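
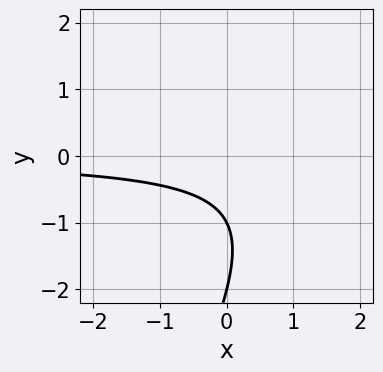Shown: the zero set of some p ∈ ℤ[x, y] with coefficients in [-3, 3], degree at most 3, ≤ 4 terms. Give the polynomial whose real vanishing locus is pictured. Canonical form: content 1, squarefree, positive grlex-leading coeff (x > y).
1. The degree is 2 — a generic line meets the curve in up to 2 points.
2. From the visible intercepts: no x-intercept at any integer in the box; among the integer gridlines, it crosses the y-axis at y ∈ {-2, -1}.
3. Assembling these constraints gives the stated polynomial.

2*x*y - y^2 - 3*y - 2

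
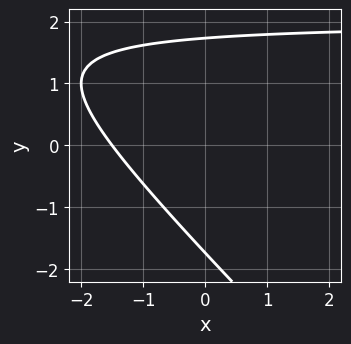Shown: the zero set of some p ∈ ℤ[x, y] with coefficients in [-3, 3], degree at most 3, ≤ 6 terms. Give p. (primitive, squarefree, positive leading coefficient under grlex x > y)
x*y + y^2 - 2*x - 3

First, degree: the shape is more complex than any degree-1 curve, so deg p = 2.
Finally, solving for integer coefficients yields p as stated.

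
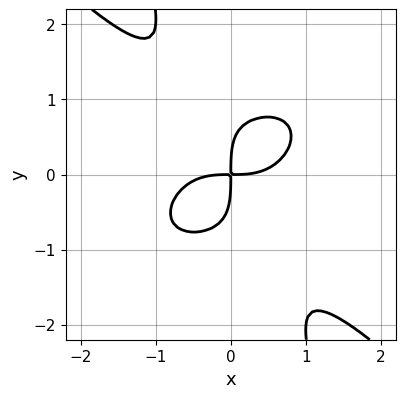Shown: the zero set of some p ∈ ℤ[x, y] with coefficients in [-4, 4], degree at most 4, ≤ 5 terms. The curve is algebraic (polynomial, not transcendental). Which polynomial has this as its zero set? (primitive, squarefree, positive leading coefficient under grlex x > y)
First, the degree is 4 — no degree-3 curve has this shape.
Finally, solving for integer coefficients yields p as stated.

2*x^4 + 3*x*y^3 + y^4 - 3*x*y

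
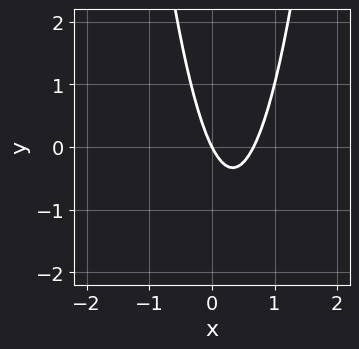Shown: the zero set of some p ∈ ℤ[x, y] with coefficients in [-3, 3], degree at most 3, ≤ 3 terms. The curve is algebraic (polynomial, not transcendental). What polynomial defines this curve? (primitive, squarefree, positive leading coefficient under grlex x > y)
3*x^2 - 2*x - y

1. deg p = 2. No degree-1 curve has this shape.
2. Reading off the gridlines: it crosses the x-axis at the gridline x = 0; it crosses the y-axis at the gridline y = 0.
3. Together with the visible shape, these determine p as stated.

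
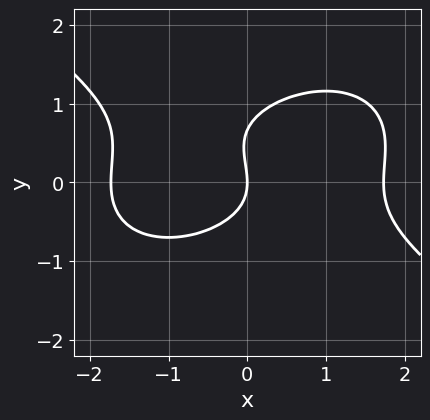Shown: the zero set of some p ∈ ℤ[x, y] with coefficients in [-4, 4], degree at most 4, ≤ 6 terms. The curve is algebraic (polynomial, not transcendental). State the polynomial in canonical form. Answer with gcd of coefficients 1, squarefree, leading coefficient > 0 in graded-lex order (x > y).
1. The degree is 3 — no degree-2 curve has this shape.
2. Reading off the gridlines: it meets the x-axis at x = 0 (among the integer gridlines); it crosses the y-axis at the gridline y = 0.
3. Together with the visible shape, these determine p as stated.

x^3 + 3*y^3 - 2*y^2 - 3*x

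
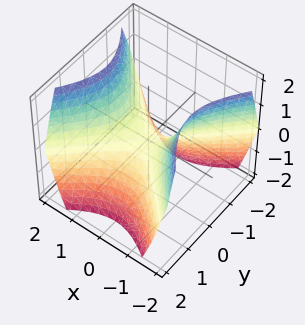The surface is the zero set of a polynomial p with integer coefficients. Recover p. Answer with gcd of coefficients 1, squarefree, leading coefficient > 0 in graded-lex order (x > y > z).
x^2 - y^2 - z

(a) The degree is 2 — a saddle surface; a quadric.
(b) Symmetries: mirror symmetry y ↦ −y ⇒ only even powers of y; the x ↦ −x reflection is a symmetry, so x appears only in even powers.
(c) Observable constraints: one x-axis crossing is at x = 0; it crosses the y-axis at the gridline y = 0.
(d) The integer polynomial consistent with all of this is the stated p.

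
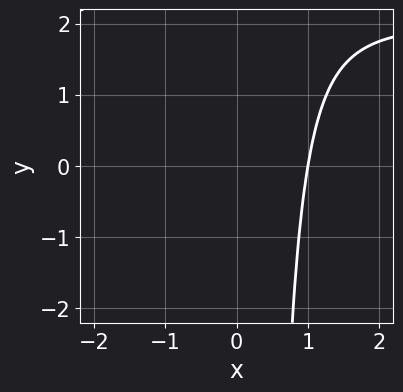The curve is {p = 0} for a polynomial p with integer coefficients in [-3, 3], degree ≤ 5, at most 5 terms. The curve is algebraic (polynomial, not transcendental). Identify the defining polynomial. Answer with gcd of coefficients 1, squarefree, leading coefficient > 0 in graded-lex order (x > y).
x^3*y - 2*x^3 + 2

(a) deg p = 4.
(b) Observable constraints: the curve avoids every integer y-axis point in the box; it meets the x-axis at x = 1 (among the integer gridlines).
(c) Matching integer coefficients to the picture gives p.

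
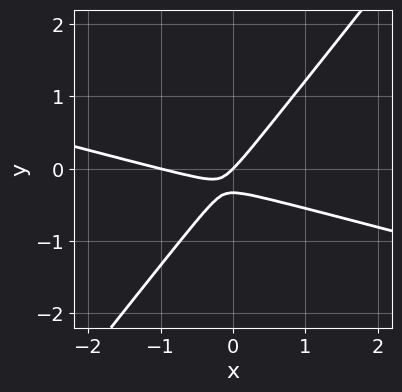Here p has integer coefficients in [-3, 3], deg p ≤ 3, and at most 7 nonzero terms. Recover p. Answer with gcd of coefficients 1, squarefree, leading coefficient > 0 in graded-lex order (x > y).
1. deg p = 2. A generic line meets the curve in up to 2 points.
2. Checking where it meets the axes: among the integer gridlines, it crosses the x-axis at x ∈ {-1, 0}; one y-axis crossing is at y = 0.
3. Matching integer coefficients to the picture gives p.

x^2 + 3*x*y - 3*y^2 + x - y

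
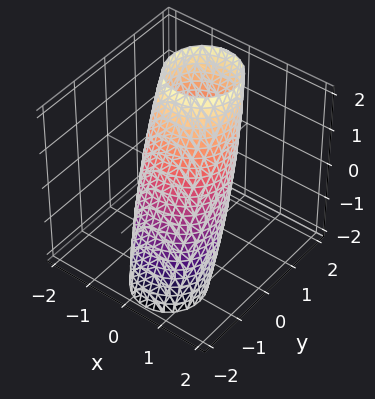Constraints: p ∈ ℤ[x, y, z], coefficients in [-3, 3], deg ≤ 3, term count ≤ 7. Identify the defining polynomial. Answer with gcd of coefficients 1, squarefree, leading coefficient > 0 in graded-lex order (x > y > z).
3*x^2 + x*z + 3*y^2 - 3*y*z + z^2 - 3

1. Degree: a generic line meets the surface in up to 2 points, so deg p = 2.
2. Checking where it meets the axes: the y-axis gridline crossings are at y ∈ {-1, 1}; among the integer gridlines, it crosses the x-axis at x ∈ {-1, 1}.
3. These observations pin down the coefficients.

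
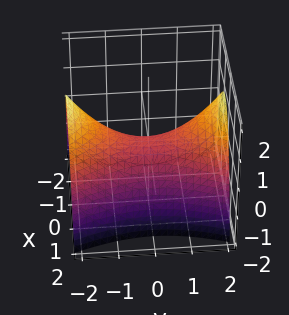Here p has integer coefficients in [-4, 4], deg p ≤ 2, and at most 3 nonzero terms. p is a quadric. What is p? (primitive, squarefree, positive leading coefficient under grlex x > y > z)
3*x^2 - y^2 + 3*z

deg p = 2. A saddle surface; a quadric.
Symmetries: the x ↦ −x reflection is a symmetry, so x appears only in even powers; it's symmetric under y → −y, forcing even powers of y.
Observable constraints: it crosses the z-axis at the gridline z = 0; one y-axis crossing is at y = 0; it crosses the x-axis at the gridline x = 0.
Fitting integer coefficients to these (and the overall shape) gives p.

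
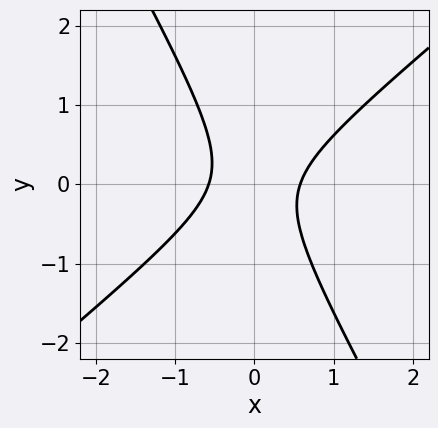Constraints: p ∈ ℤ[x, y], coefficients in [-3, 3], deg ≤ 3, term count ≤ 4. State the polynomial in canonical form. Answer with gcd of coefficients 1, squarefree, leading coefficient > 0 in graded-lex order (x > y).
3*x^2 - 2*x*y - 2*y^2 - 1

(a) deg p = 2. A generic line meets the curve in up to 2 points.
(b) From the axis intercepts and sections: the curve avoids every integer y-axis point in the box.
(c) Fitting integer coefficients to these (and the overall shape) gives p.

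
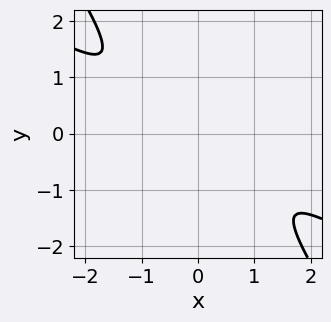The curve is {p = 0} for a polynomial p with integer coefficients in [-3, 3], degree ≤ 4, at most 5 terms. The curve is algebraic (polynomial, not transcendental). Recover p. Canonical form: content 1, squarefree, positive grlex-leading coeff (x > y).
1. Degree: the shape is more complex than any degree-3 curve, so deg p = 4.
2. Solving for integer coefficients yields p as stated.

x^4 - 3*x^2*y^2 + x*y^3 + 2*y^4 + 3*y^2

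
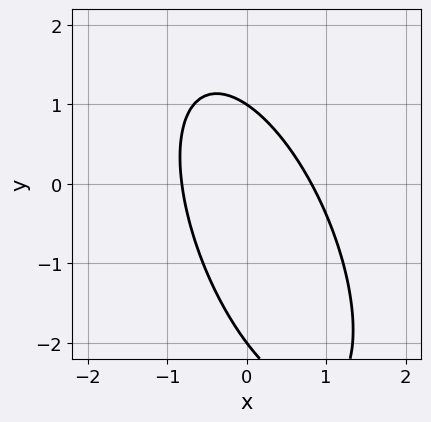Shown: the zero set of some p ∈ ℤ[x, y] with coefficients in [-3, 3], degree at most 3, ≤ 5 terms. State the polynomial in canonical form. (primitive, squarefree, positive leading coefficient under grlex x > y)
deg p = 2. The shape is more complex than any degree-1 curve.
Checking where it meets the axes: the y-axis gridline crossings are at y ∈ {-2, 1}.
These observations pin down the coefficients.

3*x^2 + 2*x*y + y^2 + y - 2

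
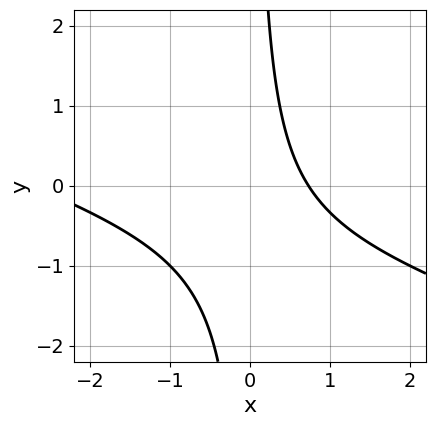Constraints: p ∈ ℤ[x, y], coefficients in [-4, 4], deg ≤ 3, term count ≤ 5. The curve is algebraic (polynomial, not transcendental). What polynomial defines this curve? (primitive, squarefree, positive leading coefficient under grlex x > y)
x^2 + 3*x*y + 2*x - 2

First, deg p = 2.
Then, checking where it meets the axes: the curve avoids every integer y-axis point in the box.
Finally, fitting integer coefficients to these (and the overall shape) gives p.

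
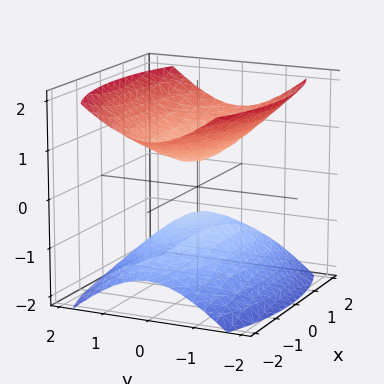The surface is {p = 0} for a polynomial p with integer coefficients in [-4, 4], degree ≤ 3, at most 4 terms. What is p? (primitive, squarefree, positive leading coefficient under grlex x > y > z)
1. I count 2 distinct pieces. Treating them together as one polynomial.
2. The degree is 2 — two separate bowl-shaped sheets opening away from each other; a quadric.
3. Symmetries: it's symmetric under y → −y, forcing even powers of y; mirror symmetry z ↦ −z ⇒ only even powers of z; the x ↦ −x reflection is a symmetry, so x appears only in even powers.
4. From the axis intercepts and sections: the surface avoids every integer y-axis point in the box; the surface avoids every integer x-axis point in the box.
5. Together with the visible shape, these determine p as stated.

x^2 + 3*y^2 - 3*z^2 + 1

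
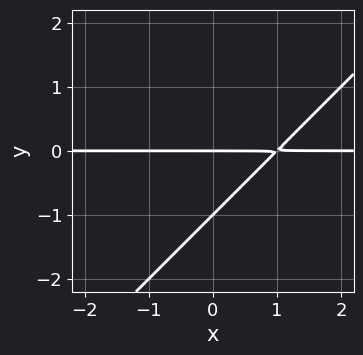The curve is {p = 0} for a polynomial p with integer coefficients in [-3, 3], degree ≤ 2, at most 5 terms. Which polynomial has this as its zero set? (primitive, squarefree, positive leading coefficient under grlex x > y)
x*y - y^2 - y

First, the degree is 2 — a generic line meets the curve in up to 2 points.
Next, against the integer gridlines: the visible x-axis segment lies entirely on the curve; the y-axis gridline crossings are at y ∈ {-1, 0}.
Finally, the integer polynomial consistent with all of this is the stated p.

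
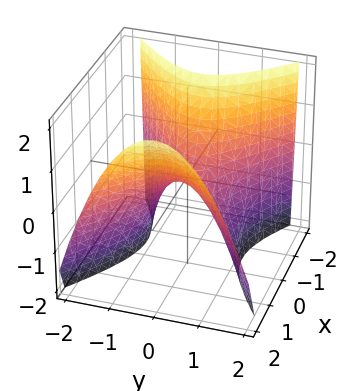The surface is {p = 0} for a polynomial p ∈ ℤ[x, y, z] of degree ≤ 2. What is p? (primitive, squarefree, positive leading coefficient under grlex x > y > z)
2*x^2 - x*z - 3*y^2 - 2*z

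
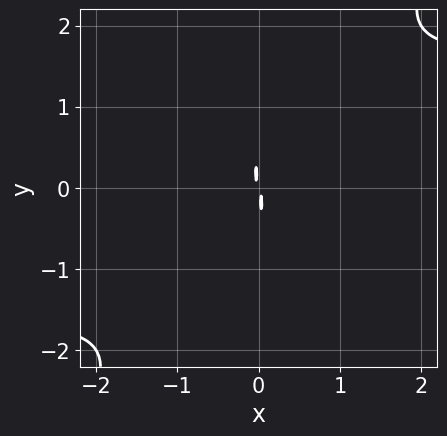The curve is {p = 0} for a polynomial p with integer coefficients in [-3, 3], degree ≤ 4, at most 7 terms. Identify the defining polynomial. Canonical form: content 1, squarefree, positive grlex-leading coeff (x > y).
x^2*y^2 + x*y^3 - y^4 - 3*x^2 - x*y

(a) deg p = 4.
(b) Solving for integer coefficients yields p as stated.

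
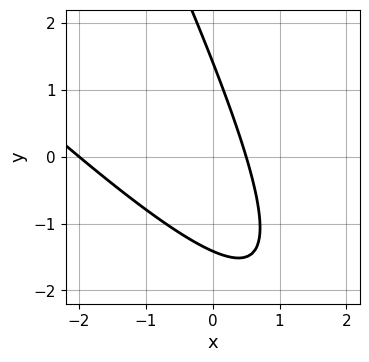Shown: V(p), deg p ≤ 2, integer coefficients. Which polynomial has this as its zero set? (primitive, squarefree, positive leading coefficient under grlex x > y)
(a) deg p = 2. A generic line meets the curve in up to 2 points.
(b) From the axis intercepts and sections: it meets the x-axis at x = -2 (among the integer gridlines).
(c) Together with the visible shape, these determine p as stated.

2*x^2 + 3*x*y + y^2 + 3*x - 2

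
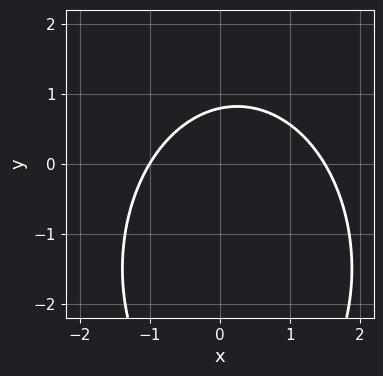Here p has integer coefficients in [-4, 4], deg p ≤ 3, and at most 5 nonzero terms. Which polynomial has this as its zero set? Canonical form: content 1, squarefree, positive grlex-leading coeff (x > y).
2*x^2 + y^2 - x + 3*y - 3

The degree is 2 — no degree-1 curve has this shape.
Observable constraints: it crosses the x-axis at the gridline x = -1.
Matching integer coefficients to the picture gives p.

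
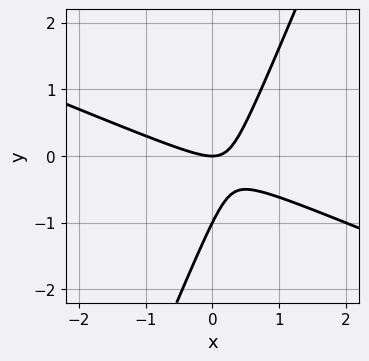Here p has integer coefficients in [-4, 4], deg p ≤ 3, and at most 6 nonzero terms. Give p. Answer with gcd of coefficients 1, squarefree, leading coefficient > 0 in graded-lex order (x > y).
x^2 + 2*x*y - y^2 - y

Degree: a generic line meets the curve in up to 2 points, so deg p = 2.
Checking where it meets the axes: among the integer gridlines, it crosses the y-axis at y ∈ {-1, 0}; it meets the x-axis at x = 0 (among the integer gridlines).
The integer polynomial consistent with all of this is the stated p.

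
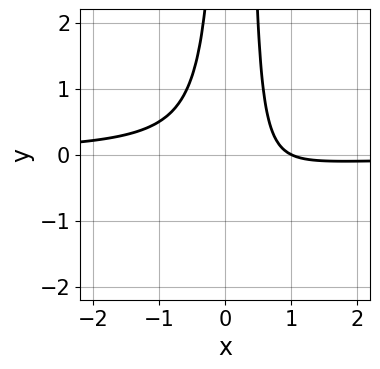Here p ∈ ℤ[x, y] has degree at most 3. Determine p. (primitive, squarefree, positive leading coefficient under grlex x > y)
(a) Degree: no degree-2 curve has this shape, so deg p = 3.
(b) Against the integer gridlines: it crosses the x-axis at the gridline x = 1; the curve avoids every integer y-axis point in the box.
(c) Putting this together gives p.

3*x^2*y - x*y + x - 1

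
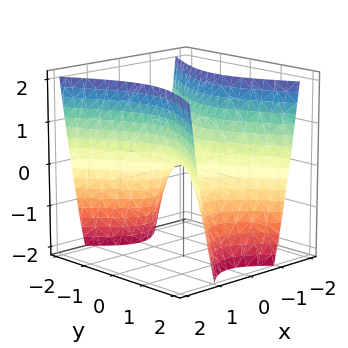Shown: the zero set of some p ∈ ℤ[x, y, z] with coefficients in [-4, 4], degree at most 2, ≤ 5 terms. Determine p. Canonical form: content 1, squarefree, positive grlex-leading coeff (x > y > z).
2*x^2 - y^2 - z

1. deg p = 2.
2. Symmetries: the y ↦ −y reflection is a symmetry, so y appears only in even powers; mirror symmetry x ↦ −x ⇒ only even powers of x.
3. From the axis intercepts and sections: it crosses the y-axis at the gridline y = 0; it crosses the z-axis at the gridline z = 0.
4. The integer polynomial consistent with all of this is the stated p.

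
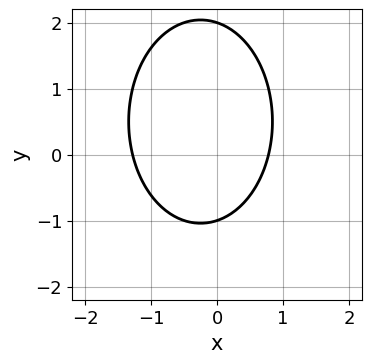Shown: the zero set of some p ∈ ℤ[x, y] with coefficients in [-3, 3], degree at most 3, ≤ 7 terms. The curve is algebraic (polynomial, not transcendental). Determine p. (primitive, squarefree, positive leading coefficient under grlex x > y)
2*x^2 + y^2 + x - y - 2

First, deg p = 2. No degree-1 curve has this shape.
Then, checking where it meets the axes: the y-axis gridline crossings are at y ∈ {-1, 2}.
Finally, assembling these constraints gives the stated polynomial.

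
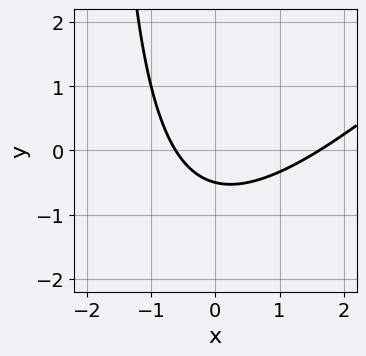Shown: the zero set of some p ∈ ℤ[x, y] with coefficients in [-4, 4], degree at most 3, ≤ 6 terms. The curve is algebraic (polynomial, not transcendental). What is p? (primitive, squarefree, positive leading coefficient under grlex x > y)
x^2 - x*y - x - 2*y - 1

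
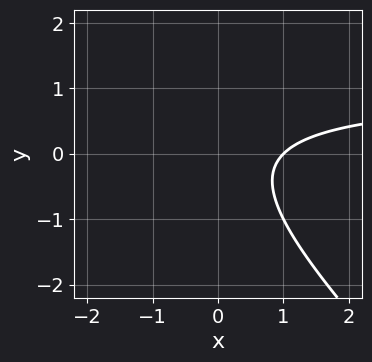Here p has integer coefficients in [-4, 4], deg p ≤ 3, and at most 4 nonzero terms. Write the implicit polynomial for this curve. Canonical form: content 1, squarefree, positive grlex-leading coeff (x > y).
The degree is 2 — a generic line meets the curve in up to 2 points.
Observable constraints: it meets the x-axis at x = 1 (among the integer gridlines); no y-intercept at any integer in the box.
Putting this together gives p.

x*y + y^2 - x + 1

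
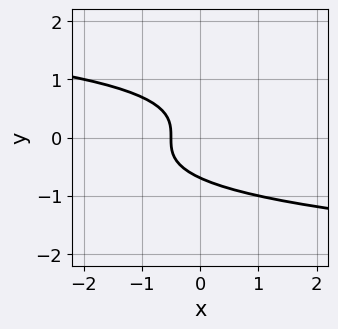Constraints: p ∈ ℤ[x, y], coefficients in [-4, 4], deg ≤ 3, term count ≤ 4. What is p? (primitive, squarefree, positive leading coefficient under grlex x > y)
1. deg p = 3. No degree-2 curve has this shape.
2. Matching integer coefficients to the picture gives p.

3*y^3 + 2*x + 1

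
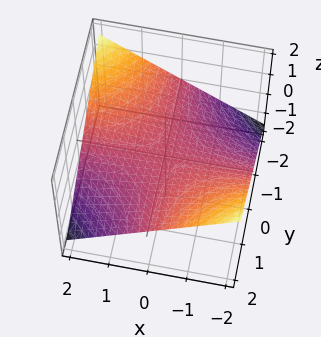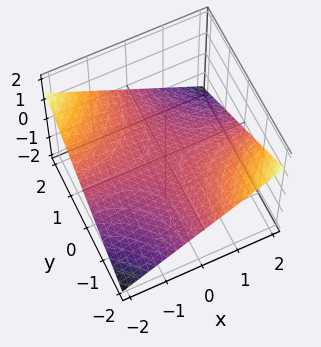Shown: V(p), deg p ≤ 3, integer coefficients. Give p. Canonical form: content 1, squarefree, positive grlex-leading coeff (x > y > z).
Degree: a hyperbolic paraboloid; a quadric, so deg p = 2.
Reading off the gridlines: the visible x-axis segment lies entirely on the surface; it crosses the z-axis at the gridline z = 0; every point of the y-axis in the box is on the surface.
These observations pin down the coefficients.

x*y + 3*z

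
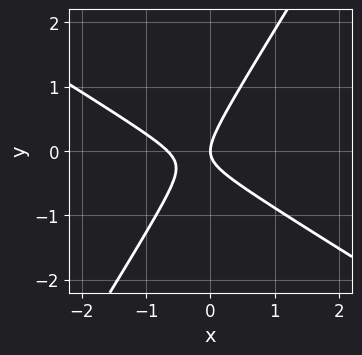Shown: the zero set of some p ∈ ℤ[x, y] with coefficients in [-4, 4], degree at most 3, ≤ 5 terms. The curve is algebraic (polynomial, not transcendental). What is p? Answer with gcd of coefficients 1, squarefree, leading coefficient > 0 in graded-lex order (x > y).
3*x^2 + 3*x*y - 3*y^2 + 2*x

(a) The degree is 2 — the shape is more complex than any degree-1 curve.
(b) Against the integer gridlines: one x-axis crossing is at x = 0; one y-axis crossing is at y = 0.
(c) Solving for integer coefficients yields p as stated.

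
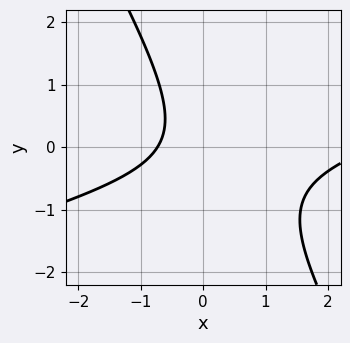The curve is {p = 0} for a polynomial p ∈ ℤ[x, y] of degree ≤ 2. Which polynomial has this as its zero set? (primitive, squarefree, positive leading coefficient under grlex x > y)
x^2 - 3*x*y - 2*y^2 - 2*x - 2

The degree is 2 — the shape is more complex than any degree-1 curve.
From the visible intercepts: it misses every integer gridline on the y-axis.
Solving for integer coefficients yields p as stated.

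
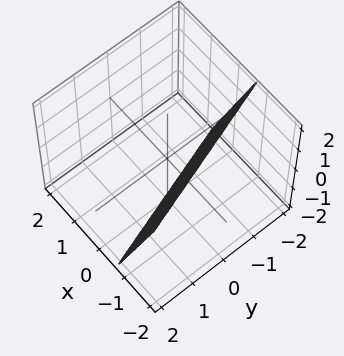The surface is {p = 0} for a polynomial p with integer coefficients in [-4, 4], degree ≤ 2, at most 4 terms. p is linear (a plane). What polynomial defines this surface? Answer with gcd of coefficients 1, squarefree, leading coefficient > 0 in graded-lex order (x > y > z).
3*x + y + z + 2

1. The degree is 1 — the surface is flat (a plane).
2. Observable constraints: it meets the y-axis at y = -2 (among the integer gridlines); it crosses the z-axis at the gridline z = -2.
3. Putting this together gives p.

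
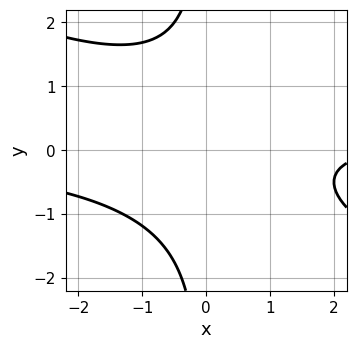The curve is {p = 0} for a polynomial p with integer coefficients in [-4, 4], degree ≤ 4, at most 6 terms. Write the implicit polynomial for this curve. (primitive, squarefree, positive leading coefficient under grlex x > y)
x^2*y + 2*x*y^2 - x + 3

(a) deg p = 3.
(b) Observable constraints: no y-intercept at any integer in the box; it misses every integer gridline on the x-axis.
(c) Together with the visible shape, these determine p as stated.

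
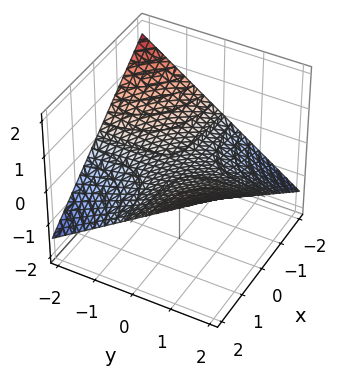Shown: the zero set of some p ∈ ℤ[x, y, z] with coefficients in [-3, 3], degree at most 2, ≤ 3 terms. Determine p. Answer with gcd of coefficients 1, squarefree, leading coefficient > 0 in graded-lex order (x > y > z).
x*y - 3*z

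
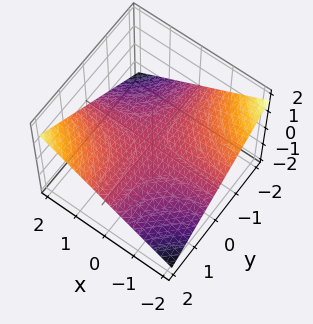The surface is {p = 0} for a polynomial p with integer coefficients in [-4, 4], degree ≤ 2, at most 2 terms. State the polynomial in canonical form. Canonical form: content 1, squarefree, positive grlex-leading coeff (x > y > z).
The degree is 2 — a saddle surface; a quadric.
From the axis intercepts and sections: the visible y-axis segment lies entirely on the surface; the visible x-axis segment lies entirely on the surface; it meets the z-axis at z = 0 (among the integer gridlines).
Assembling these constraints gives the stated polynomial.

x*y - 3*z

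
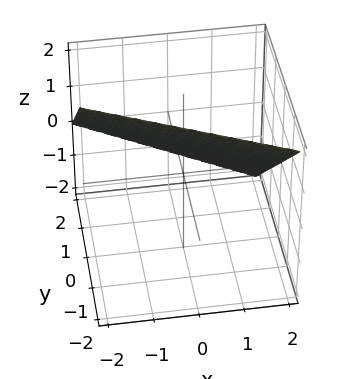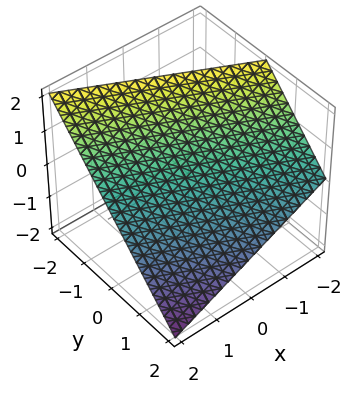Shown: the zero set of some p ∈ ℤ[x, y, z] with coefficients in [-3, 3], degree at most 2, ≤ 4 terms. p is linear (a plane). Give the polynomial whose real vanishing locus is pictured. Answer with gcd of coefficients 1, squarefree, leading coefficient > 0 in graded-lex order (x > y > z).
Degree: every cross-section is a straight line — this is a plane, so deg p = 1.
Observable constraints: one y-axis crossing is at y = 1; it crosses the x-axis at the gridline x = 2.
Together with the visible shape, these determine p as stated. Check: (0, 0, 1) on the z-axis lies on the surface, and p(0, 0, 1) = 0. ✓

x + 2*y + 2*z - 2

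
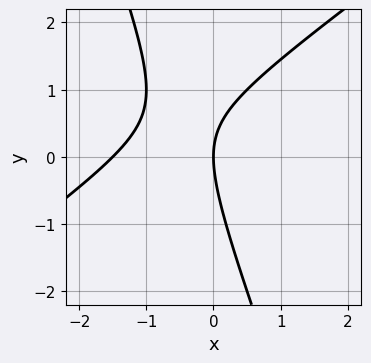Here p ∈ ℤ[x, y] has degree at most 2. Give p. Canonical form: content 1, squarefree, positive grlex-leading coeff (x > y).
1. Degree: a generic line meets the curve in up to 2 points, so deg p = 2.
2. Reading off the gridlines: one y-axis crossing is at y = 0; it crosses the x-axis at the gridline x = 0.
3. Fitting integer coefficients to these (and the overall shape) gives p.

2*x^2 - 2*x*y - y^2 + 3*x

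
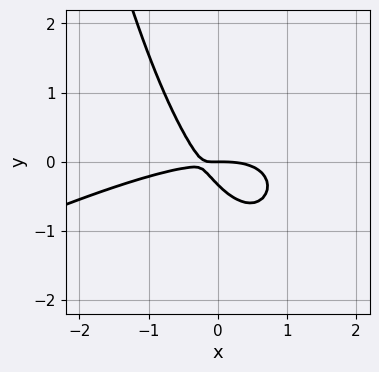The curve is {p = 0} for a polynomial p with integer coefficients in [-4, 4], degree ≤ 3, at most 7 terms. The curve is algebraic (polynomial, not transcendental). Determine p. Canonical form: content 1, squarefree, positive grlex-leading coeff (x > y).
x^3 - 2*x^2*y + 3*x*y + 3*y^2 + y

deg p = 3.
Against the integer gridlines: it meets the x-axis at x = 0 (among the integer gridlines); one y-axis crossing is at y = 0.
These observations pin down the coefficients.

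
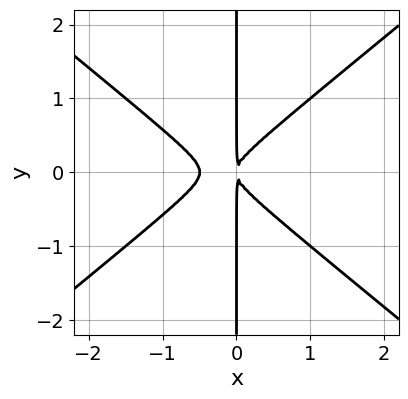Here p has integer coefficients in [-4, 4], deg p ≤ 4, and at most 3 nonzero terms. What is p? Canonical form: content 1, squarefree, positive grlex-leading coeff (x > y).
2*x^3 - 3*x*y^2 + x^2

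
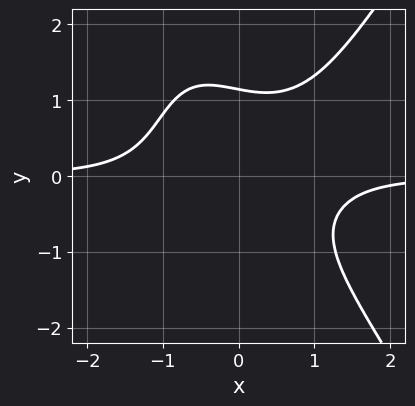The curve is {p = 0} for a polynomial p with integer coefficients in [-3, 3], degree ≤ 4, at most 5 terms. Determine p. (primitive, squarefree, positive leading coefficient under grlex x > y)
3*x^3*y - x*y^3 - 2*y^3 + 3

(a) deg p = 4. The shape is more complex than any degree-3 curve.
(b) Reading off the gridlines: it misses every integer gridline on the x-axis.
(c) The integer polynomial consistent with all of this is the stated p.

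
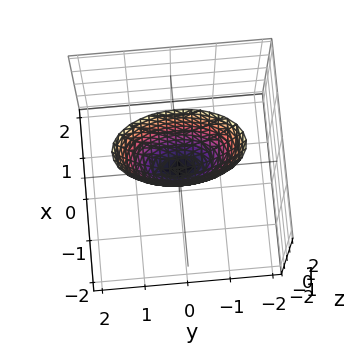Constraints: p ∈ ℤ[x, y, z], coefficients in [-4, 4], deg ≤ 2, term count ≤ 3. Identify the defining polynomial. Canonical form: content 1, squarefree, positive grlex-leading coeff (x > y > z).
3*x^2 + y^2 - z

First, the degree is 2 — a paraboloid; a quadric.
Next, symmetries: the y ↦ −y reflection is a symmetry, so y appears only in even powers; mirror symmetry x ↦ −x ⇒ only even powers of x.
Then, against the integer gridlines: it crosses the z-axis at the gridline z = 0; it crosses the y-axis at the gridline y = 0; one x-axis crossing is at x = 0.
Finally, solving for integer coefficients yields p as stated.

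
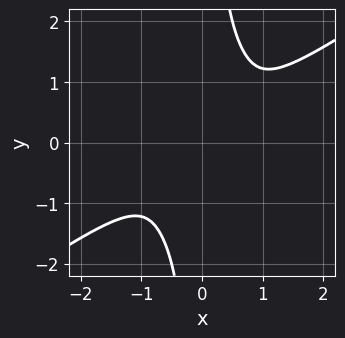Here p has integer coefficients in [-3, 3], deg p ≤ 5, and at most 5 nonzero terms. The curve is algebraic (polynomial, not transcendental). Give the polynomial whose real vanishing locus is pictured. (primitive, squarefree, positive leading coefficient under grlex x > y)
x^4 - 3*x*y^3 + 3*y^2

The degree is 4 — a generic line meets the curve in up to 4 points.
The integer polynomial consistent with all of this is the stated p.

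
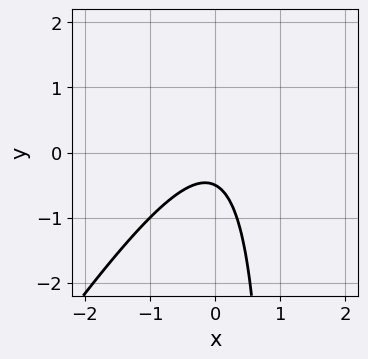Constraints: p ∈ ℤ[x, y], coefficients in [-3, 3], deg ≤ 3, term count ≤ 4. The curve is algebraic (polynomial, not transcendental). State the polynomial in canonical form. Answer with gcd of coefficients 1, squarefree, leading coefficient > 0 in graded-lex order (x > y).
(a) The degree is 2 — no degree-1 curve has this shape.
(b) Reading off the gridlines: it misses every integer gridline on the x-axis.
(c) The integer polynomial consistent with all of this is the stated p.

3*x^2 - 2*x*y + 2*y + 1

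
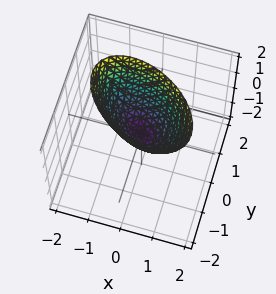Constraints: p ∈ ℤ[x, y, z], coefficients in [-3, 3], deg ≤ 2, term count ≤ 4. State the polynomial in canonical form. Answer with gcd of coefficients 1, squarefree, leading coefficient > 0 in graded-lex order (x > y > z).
First, the degree is 2 — no degree-1 surface has this shape.
Next, observable constraints: one z-axis crossing is at z = 0; it crosses the y-axis at the gridline y = 0; it crosses the x-axis at the gridline x = 0.
Finally, matching integer coefficients to the picture gives p.

2*x^2 + 2*x*y + 3*y^2 - 2*z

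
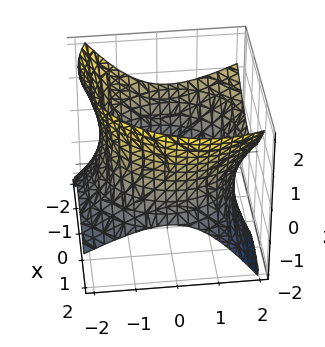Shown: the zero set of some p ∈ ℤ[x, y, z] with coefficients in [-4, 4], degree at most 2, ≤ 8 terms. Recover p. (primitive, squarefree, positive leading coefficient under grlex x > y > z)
x^2 + x*z + y^2 - y*z - z^2 - 3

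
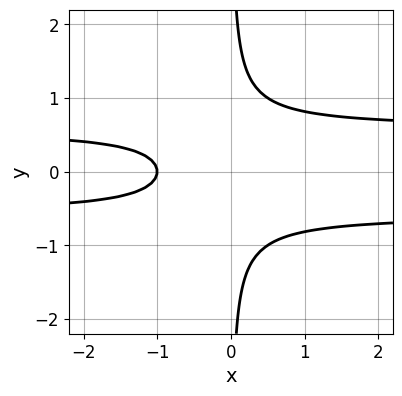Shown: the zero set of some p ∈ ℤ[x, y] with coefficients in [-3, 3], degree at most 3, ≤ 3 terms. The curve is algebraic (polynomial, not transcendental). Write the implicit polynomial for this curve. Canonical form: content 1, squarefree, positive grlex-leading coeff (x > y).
1. The degree is 3 — no degree-2 curve has this shape.
2. Symmetries: mirror symmetry y ↦ −y ⇒ only even powers of y.
3. Against the integer gridlines: the curve avoids every integer y-axis point in the box; it crosses the x-axis at the gridline x = -1.
4. Putting this together gives p.

3*x*y^2 - x - 1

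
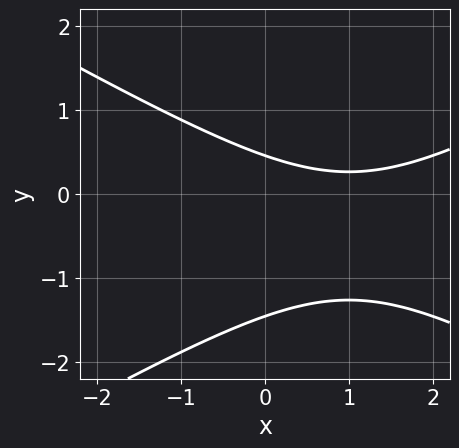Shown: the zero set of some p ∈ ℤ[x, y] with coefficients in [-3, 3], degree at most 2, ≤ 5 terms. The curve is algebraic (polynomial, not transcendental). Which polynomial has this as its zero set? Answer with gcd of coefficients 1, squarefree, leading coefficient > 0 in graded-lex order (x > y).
x^2 - 3*y^2 - 2*x - 3*y + 2

deg p = 2. A generic line meets the curve in up to 2 points.
Observable constraints: the curve avoids every integer x-axis point in the box.
Matching integer coefficients to the picture gives p.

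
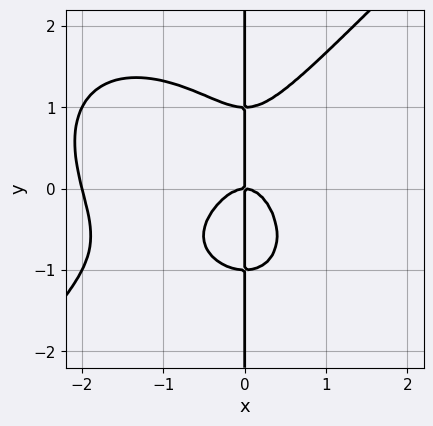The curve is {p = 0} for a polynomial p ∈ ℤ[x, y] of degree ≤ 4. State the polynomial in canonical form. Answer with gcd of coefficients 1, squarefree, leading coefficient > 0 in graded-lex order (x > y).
First, deg p = 4. The shape is more complex than any degree-3 curve.
Then, reading off the gridlines: every point of the y-axis in the box is on the curve; among the integer gridlines, it crosses the x-axis at x ∈ {-2, 0}.
Finally, the integer polynomial consistent with all of this is the stated p.

x^4 - x*y^3 + 2*x^3 + x*y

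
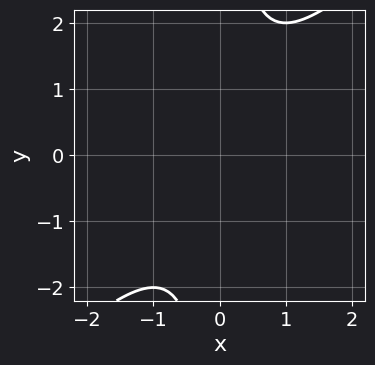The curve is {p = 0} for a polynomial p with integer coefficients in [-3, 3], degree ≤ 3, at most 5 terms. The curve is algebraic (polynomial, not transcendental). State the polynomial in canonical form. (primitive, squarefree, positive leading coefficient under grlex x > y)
x^2 - x*y + 1

deg p = 2. A generic line meets the curve in up to 2 points.
Against the integer gridlines: no y-intercept at any integer in the box; no x-intercept at any integer in the box.
Together with the visible shape, these determine p as stated.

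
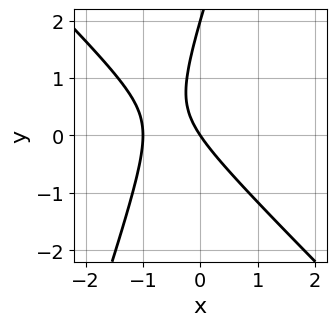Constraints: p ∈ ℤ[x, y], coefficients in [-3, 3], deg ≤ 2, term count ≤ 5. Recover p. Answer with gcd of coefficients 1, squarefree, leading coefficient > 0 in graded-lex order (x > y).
The degree is 2 — no degree-1 curve has this shape.
From the visible intercepts: the x-axis gridline crossings are at x ∈ {-1, 0}; the y-axis gridline crossings are at y ∈ {0, 2}.
Assembling these constraints gives the stated polynomial.

3*x^2 + 2*x*y - y^2 + 3*x + 2*y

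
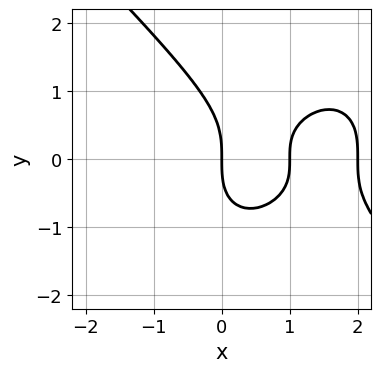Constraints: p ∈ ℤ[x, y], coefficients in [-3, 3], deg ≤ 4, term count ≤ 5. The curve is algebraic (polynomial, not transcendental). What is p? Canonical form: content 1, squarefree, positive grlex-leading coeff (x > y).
First, the degree is 3 — a generic line meets the curve in up to 3 points.
Next, from the visible intercepts: among the integer gridlines, it crosses the x-axis at x ∈ {0, 1, 2}; it crosses the y-axis at the gridline y = 0.
Finally, matching integer coefficients to the picture gives p.

x^3 + y^3 - 3*x^2 + 2*x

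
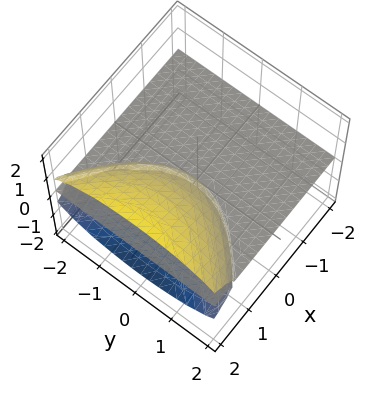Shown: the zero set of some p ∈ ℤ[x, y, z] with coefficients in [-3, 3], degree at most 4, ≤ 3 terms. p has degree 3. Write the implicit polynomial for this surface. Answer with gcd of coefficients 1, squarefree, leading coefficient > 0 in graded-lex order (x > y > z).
y^2*z + 3*z^3 - 3*x*z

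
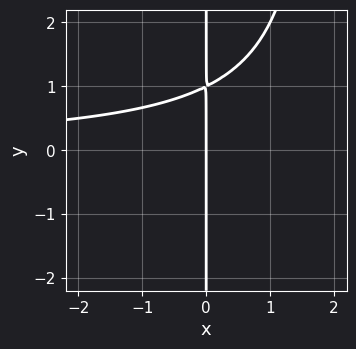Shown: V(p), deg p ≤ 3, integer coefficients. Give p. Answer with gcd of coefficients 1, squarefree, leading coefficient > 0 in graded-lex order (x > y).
x^2*y - 2*x*y + 2*x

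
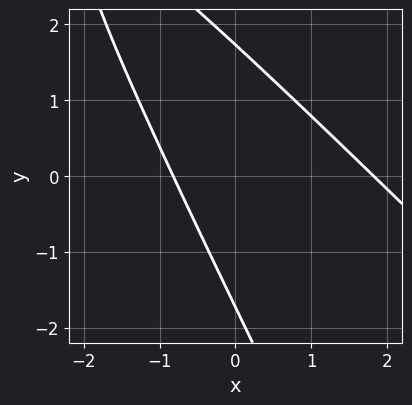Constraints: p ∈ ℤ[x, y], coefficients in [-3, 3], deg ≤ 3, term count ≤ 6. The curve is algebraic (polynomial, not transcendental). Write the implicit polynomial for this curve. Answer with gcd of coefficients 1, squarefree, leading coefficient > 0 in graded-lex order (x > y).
2*x^2 + 3*x*y + y^2 - 2*x - 3

(a) The degree is 2 — a generic line meets the curve in up to 2 points.
(b) Solving for integer coefficients yields p as stated.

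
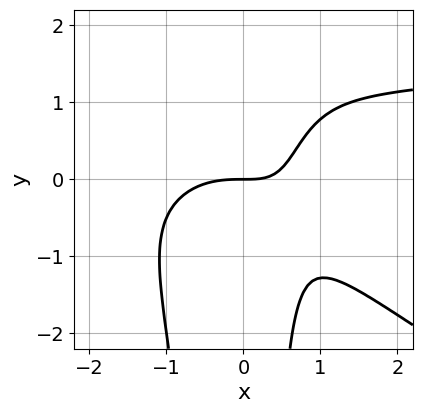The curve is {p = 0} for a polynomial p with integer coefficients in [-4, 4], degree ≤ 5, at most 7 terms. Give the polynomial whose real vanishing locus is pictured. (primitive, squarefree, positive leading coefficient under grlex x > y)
1. Degree: a generic line meets the curve in up to 4 points, so deg p = 4.
2. Checking where it meets the axes: it crosses the x-axis at the gridline x = 0; it meets the y-axis at y = 0 (among the integer gridlines).
3. Putting this together gives p.

x^3*y + 2*x^2*y^2 - 2*x^3 - 3*x*y + 3*y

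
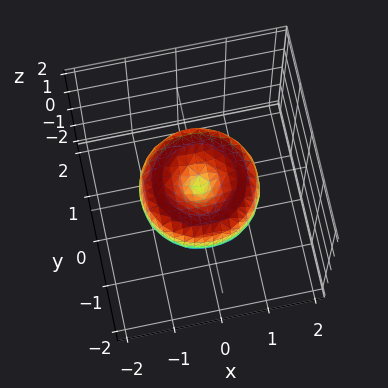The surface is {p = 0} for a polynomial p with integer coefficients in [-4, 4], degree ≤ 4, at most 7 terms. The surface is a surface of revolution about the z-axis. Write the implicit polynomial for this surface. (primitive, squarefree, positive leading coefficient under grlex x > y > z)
2*x^4 + 4*x^2*y^2 + 2*y^4 - 3*x^2 - 3*y^2 + 3*z^2

The degree is 4 — a generic line meets the surface in up to 4 points.
Symmetries: the z-axis is an axis of rotation, so x and y enter only as x² + y².
Checking where it meets the axes: one z-axis crossing is at z = 0; it meets the y-axis at y = 0 (among the integer gridlines); a circular section at z = 0 has radius between 1 and 2.
Together with the visible shape, these determine p as stated.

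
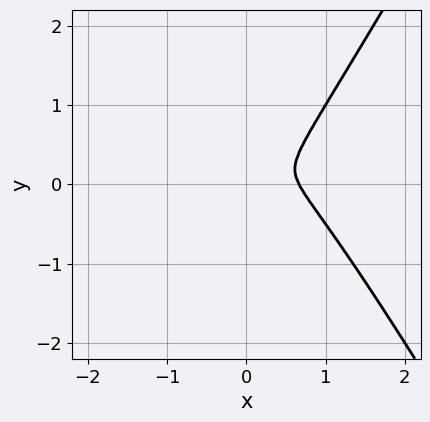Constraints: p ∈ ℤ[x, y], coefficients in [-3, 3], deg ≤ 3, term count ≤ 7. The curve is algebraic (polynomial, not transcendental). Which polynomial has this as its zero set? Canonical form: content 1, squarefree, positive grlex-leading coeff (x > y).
3*x^3 - x*y^2 - 2*x^2 + x*y - y^2

First, the degree is 3 — no degree-2 curve has this shape.
Finally, matching integer coefficients to the picture gives p.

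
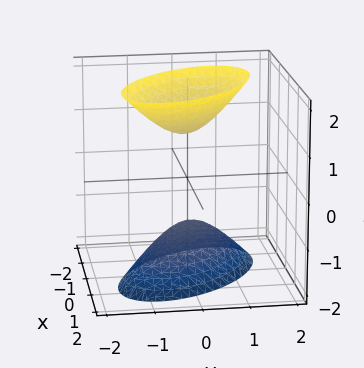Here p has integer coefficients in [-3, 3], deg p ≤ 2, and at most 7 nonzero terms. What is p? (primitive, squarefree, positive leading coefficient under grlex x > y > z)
2*x^2 + 2*x*y + 2*y^2 - z^2 + 1

First, I count 2 distinct pieces. They look like related sheets of one shape, so recover p as a whole.
Then, deg p = 2. The shape is more complex than any degree-1 surface.
Next, checking where it meets the axes: no x-intercept at any integer in the box; among the integer gridlines, it crosses the z-axis at z ∈ {-1, 1}; it misses every integer gridline on the y-axis.
Finally, assembling these constraints gives the stated polynomial.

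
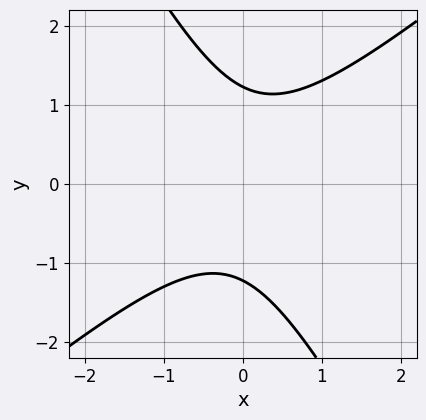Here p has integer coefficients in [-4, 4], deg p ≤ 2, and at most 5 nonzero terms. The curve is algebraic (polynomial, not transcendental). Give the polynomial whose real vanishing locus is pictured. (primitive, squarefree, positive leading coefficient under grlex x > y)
1. deg p = 2. The shape is more complex than any degree-1 curve.
2. Checking where it meets the axes: no x-intercept at any integer in the box.
3. The integer polynomial consistent with all of this is the stated p.

3*x^2 - 2*x*y - 2*y^2 + 3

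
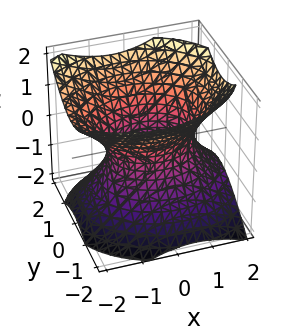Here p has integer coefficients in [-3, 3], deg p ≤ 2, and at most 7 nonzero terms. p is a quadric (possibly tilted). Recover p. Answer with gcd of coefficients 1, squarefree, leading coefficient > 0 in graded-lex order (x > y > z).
(a) deg p = 2. The shape is more complex than any degree-1 surface.
(b) Checking where it meets the axes: no z-intercept at any integer in the box; among the integer gridlines, it crosses the y-axis at y ∈ {-1, 1}.
(c) The integer polynomial consistent with all of this is the stated p.

2*x^2 + x*z + 3*y^2 - 3*z^2 - 3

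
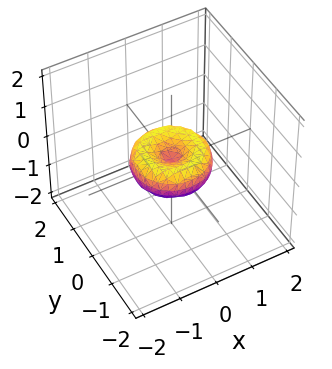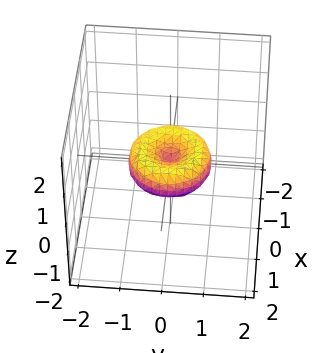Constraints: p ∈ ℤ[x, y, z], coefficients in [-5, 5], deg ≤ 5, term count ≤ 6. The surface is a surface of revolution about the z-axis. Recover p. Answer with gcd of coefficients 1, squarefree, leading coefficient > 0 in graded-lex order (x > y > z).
2*x^4 + 4*x^2*y^2 + 2*y^4 - 2*x^2 - 2*y^2 + 3*z^2

First, degree: the shape is more complex than any degree-3 surface, so deg p = 4.
Next, symmetries: the z-axis is an axis of rotation, so x and y enter only as x² + y².
Next, from the visible intercepts: the y-axis gridline crossings are at y ∈ {-1, 0, 1}; a circular section at z = 0 has radius exactly 1.
Finally, fitting integer coefficients to these (and the overall shape) gives p. Check: (-1, 0, 0) on the x-axis lies on the surface, and p(-1, 0, 0) = 0. ✓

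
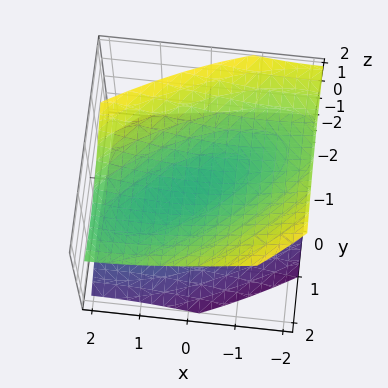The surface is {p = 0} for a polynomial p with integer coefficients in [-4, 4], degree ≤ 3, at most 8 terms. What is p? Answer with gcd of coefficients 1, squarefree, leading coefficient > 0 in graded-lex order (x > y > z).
x^2 - 2*x*y + 2*y^2 - y*z - 3*z^2 + 1

1. I count 2 distinct pieces.
2. deg p = 2.
3. Observable constraints: no x-intercept at any integer in the box; the surface avoids every integer y-axis point in the box.
4. These observations pin down the coefficients.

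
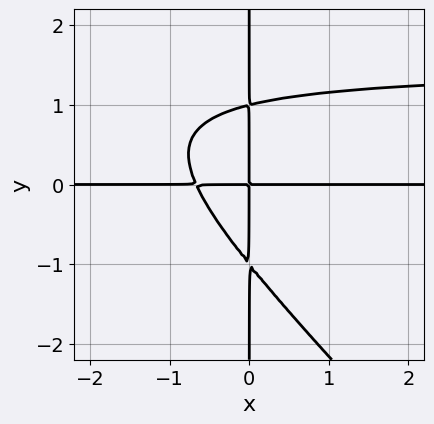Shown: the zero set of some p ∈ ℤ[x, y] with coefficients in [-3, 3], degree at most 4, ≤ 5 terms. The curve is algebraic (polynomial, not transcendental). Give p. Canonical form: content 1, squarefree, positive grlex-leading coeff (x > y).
1. deg p = 4. A generic line meets the curve in up to 4 points.
2. Against the integer gridlines: every point of the x-axis in the box is on the curve; the visible y-axis segment lies entirely on the curve.
3. Putting this together gives p.

2*x^2*y^2 + 2*x*y^3 - 3*x^2*y - 2*x*y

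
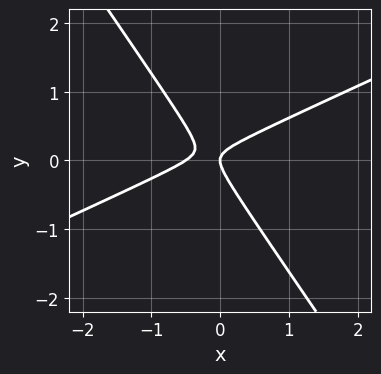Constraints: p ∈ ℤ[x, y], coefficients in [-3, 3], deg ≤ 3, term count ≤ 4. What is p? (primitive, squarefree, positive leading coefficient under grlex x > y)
1. The degree is 2 — a generic line meets the curve in up to 2 points.
2. Observable constraints: it crosses the x-axis at the gridline x = 0; it crosses the y-axis at the gridline y = 0.
3. Together with the visible shape, these determine p as stated.

2*x^2 - 3*x*y - 3*y^2 + x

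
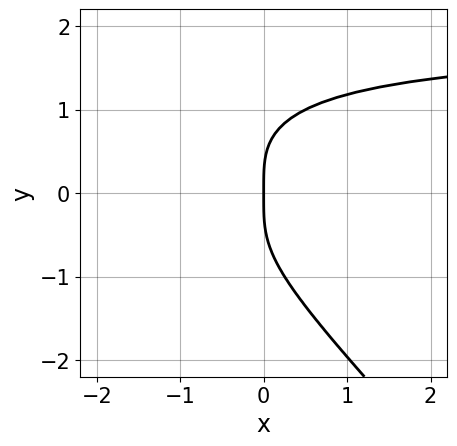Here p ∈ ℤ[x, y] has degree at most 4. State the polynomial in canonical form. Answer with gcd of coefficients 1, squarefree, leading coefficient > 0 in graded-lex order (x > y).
2*x*y^3 + 2*y^4 - 3*x*y^2 - 3*x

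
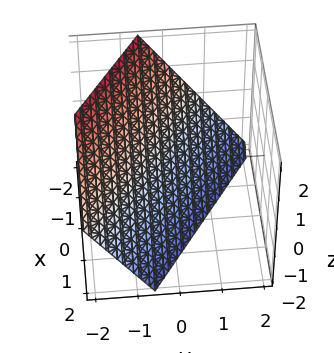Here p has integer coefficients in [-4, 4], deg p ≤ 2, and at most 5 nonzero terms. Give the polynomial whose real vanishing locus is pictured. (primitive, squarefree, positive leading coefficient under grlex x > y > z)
1. The degree is 1 — every cross-section is a straight line — this is a plane.
2. Checking where it meets the axes: it crosses the z-axis at the gridline z = -1; one x-axis crossing is at x = -1.
3. Solving for integer coefficients yields p as stated.

2*x + 3*y + 2*z + 2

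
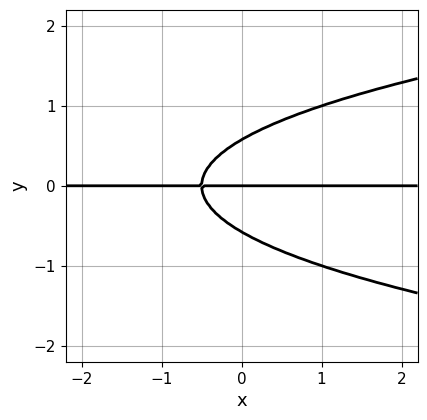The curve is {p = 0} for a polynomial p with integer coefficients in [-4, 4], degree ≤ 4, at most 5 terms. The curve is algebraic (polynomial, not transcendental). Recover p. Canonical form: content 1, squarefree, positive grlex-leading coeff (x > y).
First, deg p = 3. A generic line meets the curve in up to 3 points.
Then, against the integer gridlines: the visible x-axis segment lies entirely on the curve; it meets the y-axis at y = 0 (among the integer gridlines).
Finally, solving for integer coefficients yields p as stated.

3*y^3 - 2*x*y - y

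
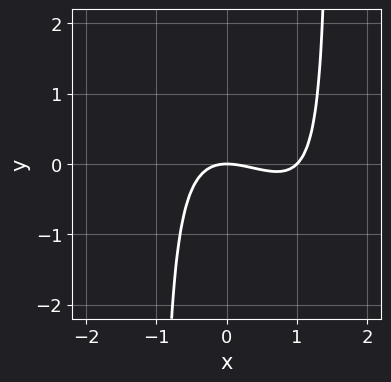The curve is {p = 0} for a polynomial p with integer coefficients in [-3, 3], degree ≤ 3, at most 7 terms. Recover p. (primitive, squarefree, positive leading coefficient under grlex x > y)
2*x^3 + 2*x^2*y - 2*x^2 - x*y - 3*y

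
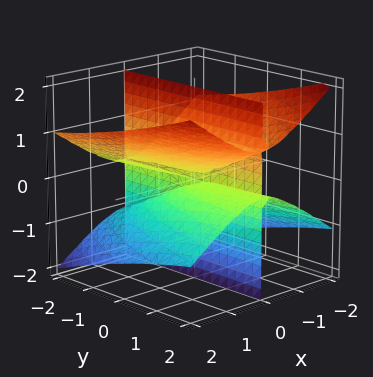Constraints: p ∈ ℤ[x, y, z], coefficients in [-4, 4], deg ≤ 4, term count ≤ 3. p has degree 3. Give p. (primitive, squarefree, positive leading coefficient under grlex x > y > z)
x^3 + x*y*z - 2*x*z^2

I count 3 distinct pieces. Treating them together as one polynomial.
Degree: a generic line meets the surface in up to 3 points, so deg p = 3.
Against the integer gridlines: the visible z-axis segment lies entirely on the surface; one x-axis crossing is at x = 0; the visible y-axis segment lies entirely on the surface.
Putting this together gives p.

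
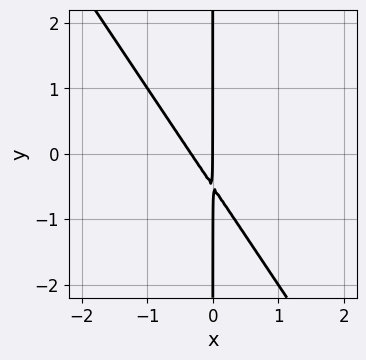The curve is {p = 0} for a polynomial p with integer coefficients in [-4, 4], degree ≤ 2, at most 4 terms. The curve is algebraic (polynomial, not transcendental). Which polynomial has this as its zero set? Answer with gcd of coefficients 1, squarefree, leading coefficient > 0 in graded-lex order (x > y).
3*x^2 + 2*x*y + x

(a) Degree: no degree-1 curve has this shape, so deg p = 2.
(b) Checking where it meets the axes: it meets the x-axis at x = 0 (among the integer gridlines); every point of the y-axis in the box is on the curve.
(c) The integer polynomial consistent with all of this is the stated p.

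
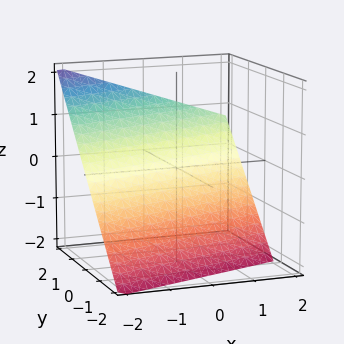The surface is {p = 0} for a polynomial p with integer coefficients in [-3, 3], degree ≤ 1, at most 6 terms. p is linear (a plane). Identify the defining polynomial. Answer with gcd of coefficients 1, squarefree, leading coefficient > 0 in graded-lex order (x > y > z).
First, degree: every cross-section is a straight line — this is a plane, so deg p = 1.
Next, against the integer gridlines: it meets the x-axis at x = -2 (among the integer gridlines).
Finally, these observations pin down the coefficients.

x - 3*y + 3*z + 2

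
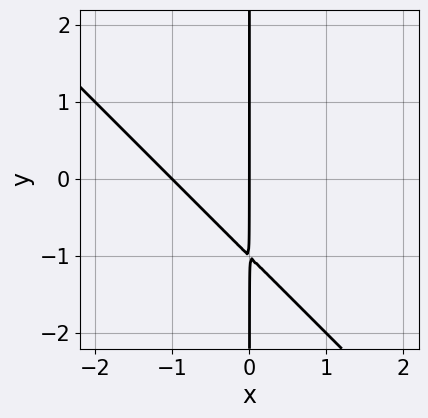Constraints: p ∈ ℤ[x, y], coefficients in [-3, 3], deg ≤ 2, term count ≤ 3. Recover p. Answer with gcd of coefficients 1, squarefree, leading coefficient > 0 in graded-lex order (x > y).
x^2 + x*y + x

(a) The degree is 2 — a generic line meets the curve in up to 2 points.
(b) Against the integer gridlines: every point of the y-axis in the box is on the curve; the x-axis gridline crossings are at x ∈ {-1, 0}.
(c) Together with the visible shape, these determine p as stated.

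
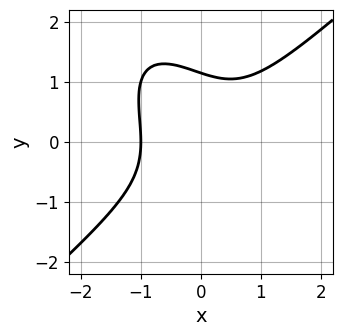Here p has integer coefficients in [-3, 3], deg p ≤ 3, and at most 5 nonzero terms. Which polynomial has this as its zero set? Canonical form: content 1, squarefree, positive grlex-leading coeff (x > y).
3*x^3 - 2*x*y^2 - 2*y^3 + 3

(a) Degree: no degree-2 curve has this shape, so deg p = 3.
(b) Observable constraints: it meets the x-axis at x = -1 (among the integer gridlines).
(c) Together with the visible shape, these determine p as stated.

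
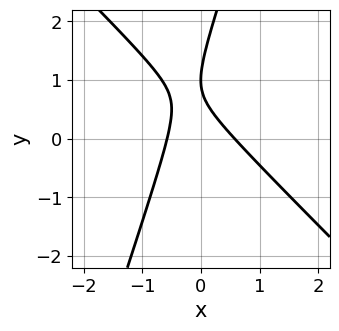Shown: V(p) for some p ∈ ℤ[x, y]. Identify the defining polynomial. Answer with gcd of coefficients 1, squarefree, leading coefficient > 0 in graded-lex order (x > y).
Degree: a generic line meets the curve in up to 2 points, so deg p = 2.
From the visible intercepts: it meets the y-axis at y = 1 (among the integer gridlines).
Matching integer coefficients to the picture gives p.

3*x^2 + 2*x*y - y^2 + 2*y - 1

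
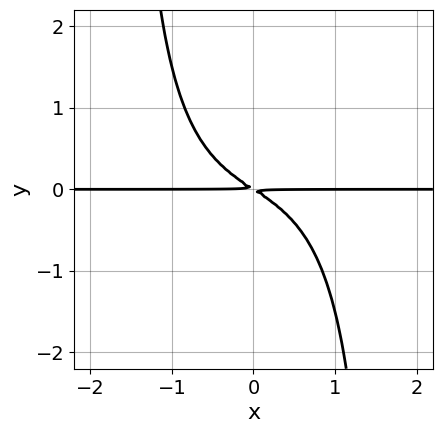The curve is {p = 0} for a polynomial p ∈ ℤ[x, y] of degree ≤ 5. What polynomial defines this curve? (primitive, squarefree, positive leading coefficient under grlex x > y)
x^3*y - x^2*y^2 + 2*x*y + 3*y^2

deg p = 4. The shape is more complex than any degree-3 curve.
Reading off the gridlines: every point of the x-axis in the box is on the curve.
Solving for integer coefficients yields p as stated.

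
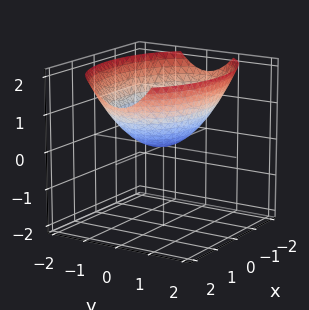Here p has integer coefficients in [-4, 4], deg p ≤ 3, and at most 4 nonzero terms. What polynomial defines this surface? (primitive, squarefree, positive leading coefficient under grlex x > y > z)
x^2 + 2*y^2 - 3*z

1. The degree is 2 — a single bowl opening along one axis; a quadric.
2. Symmetries: mirror symmetry y ↦ −y ⇒ only even powers of y; mirror symmetry x ↦ −x ⇒ only even powers of x.
3. Reading off the gridlines: it meets the y-axis at y = 0 (among the integer gridlines); it meets the z-axis at z = 0 (among the integer gridlines); one x-axis crossing is at x = 0.
4. The integer polynomial consistent with all of this is the stated p.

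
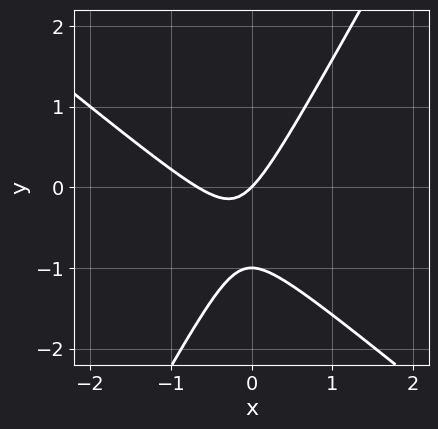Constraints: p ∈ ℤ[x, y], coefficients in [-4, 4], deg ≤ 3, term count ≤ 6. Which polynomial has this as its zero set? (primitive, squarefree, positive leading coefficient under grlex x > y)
3*x^2 + 2*x*y - 2*y^2 + 2*x - 2*y

deg p = 2. A generic line meets the curve in up to 2 points.
From the axis intercepts and sections: the y-axis gridline crossings are at y ∈ {-1, 0}; one x-axis crossing is at x = 0.
Together with the visible shape, these determine p as stated.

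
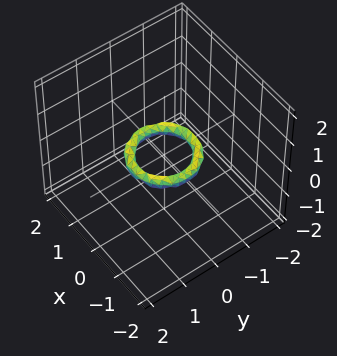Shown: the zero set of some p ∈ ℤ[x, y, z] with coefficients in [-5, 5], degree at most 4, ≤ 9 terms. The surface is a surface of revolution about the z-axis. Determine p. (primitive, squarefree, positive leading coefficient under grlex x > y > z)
The degree is 4 — no degree-3 surface has this shape.
Symmetries: every cross-section ⟂ z is a circle, so x, y appear only via x² + y².
Reading off the gridlines: the y-axis gridline crossings are at y ∈ {-1, 1}; a circular section at z = 0 has radius between 0 and 1; it misses every integer gridline on the z-axis; among the integer gridlines, it crosses the x-axis at x ∈ {-1, 1}.
Together with the visible shape, these determine p as stated.

2*x^4 + 4*x^2*y^2 + 2*y^4 - 3*x^2 - 3*y^2 + 3*z^2 + 1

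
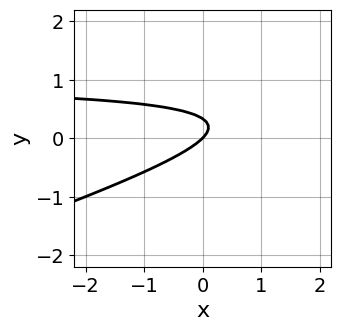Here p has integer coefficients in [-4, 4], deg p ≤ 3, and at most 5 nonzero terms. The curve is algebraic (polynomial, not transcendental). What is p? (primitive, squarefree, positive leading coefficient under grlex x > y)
x*y - 3*y^2 - x + y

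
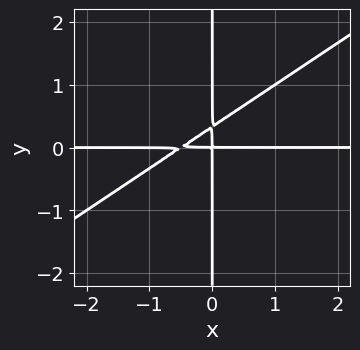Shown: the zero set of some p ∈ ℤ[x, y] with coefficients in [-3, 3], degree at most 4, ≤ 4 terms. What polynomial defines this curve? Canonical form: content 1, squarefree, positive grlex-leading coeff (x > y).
1. The degree is 3 — a generic line meets the curve in up to 3 points.
2. Against the integer gridlines: every point of the x-axis in the box is on the curve; every point of the y-axis in the box is on the curve.
3. Matching integer coefficients to the picture gives p.

2*x^2*y - 3*x*y^2 + x*y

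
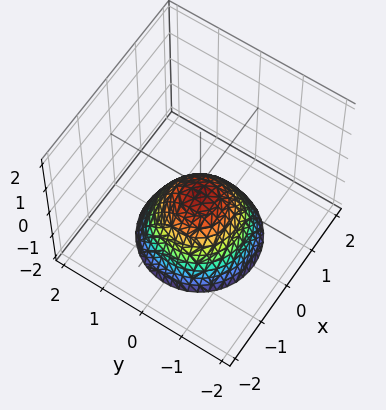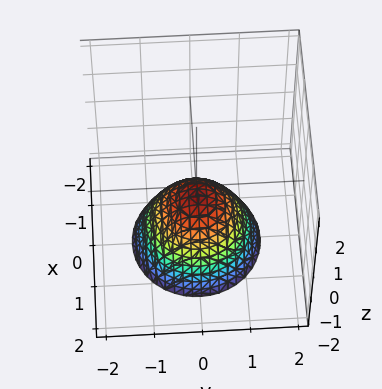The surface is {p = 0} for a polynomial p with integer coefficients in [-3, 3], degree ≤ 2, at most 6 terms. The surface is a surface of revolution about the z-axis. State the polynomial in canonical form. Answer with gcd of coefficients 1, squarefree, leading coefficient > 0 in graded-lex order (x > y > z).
deg p = 2.
Symmetries: the surface is invariant under rotation about z: p = q(x² + y², z).
Against the integer gridlines: a circular section at z = -1 has radius between 0 and 1; the surface avoids every integer x-axis point in the box; it misses every integer gridline on the y-axis.
Matching integer coefficients to the picture gives p.

3*x^2 + 3*y^2 + 3*z + 1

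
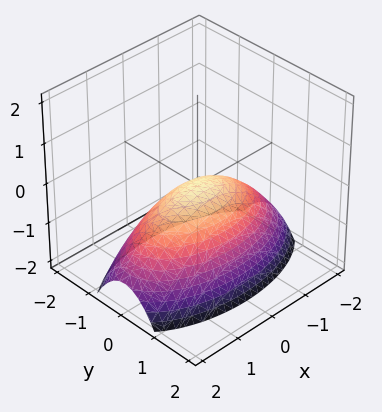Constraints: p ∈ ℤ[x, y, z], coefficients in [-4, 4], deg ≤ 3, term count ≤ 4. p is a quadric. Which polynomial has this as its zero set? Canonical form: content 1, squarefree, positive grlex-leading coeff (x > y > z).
x^2 + 3*y^2 + 3*z

(a) The degree is 2 — a paraboloid; a quadric.
(b) Symmetries: it's symmetric under y → −y, forcing even powers of y; mirror symmetry x ↦ −x ⇒ only even powers of x.
(c) Against the integer gridlines: it meets the x-axis at x = 0 (among the integer gridlines); it crosses the z-axis at the gridline z = 0.
(d) Assembling these constraints gives the stated polynomial.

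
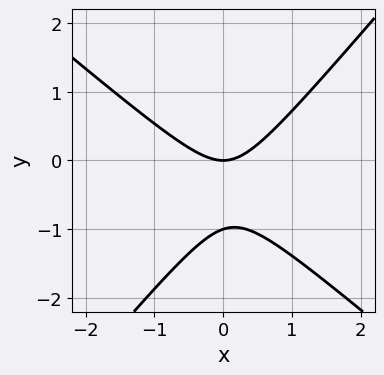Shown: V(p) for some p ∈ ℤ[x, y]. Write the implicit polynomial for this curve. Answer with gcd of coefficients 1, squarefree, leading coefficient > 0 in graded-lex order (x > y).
3*x^2 + x*y - 3*y^2 - 3*y

The degree is 2 — the shape is more complex than any degree-1 curve.
Against the integer gridlines: it crosses the x-axis at the gridline x = 0; among the integer gridlines, it crosses the y-axis at y ∈ {-1, 0}.
Together with the visible shape, these determine p as stated.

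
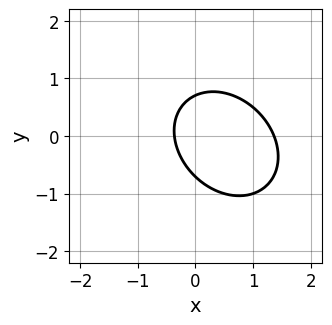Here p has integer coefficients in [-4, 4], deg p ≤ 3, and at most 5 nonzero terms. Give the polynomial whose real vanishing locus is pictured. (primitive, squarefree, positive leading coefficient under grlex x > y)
2*x^2 + x*y + 2*y^2 - 2*x - 1

First, the degree is 2 — a generic line meets the curve in up to 2 points.
Finally, matching integer coefficients to the picture gives p.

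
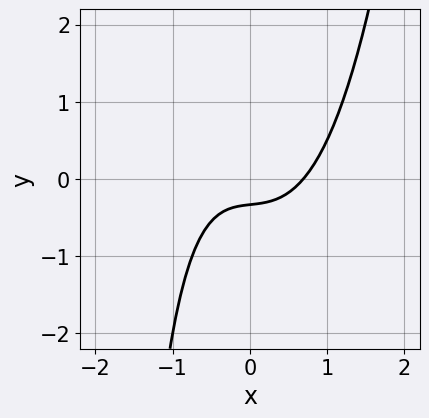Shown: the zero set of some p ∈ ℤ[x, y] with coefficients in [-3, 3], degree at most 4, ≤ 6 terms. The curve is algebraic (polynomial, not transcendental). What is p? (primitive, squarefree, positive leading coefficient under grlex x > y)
First, the degree is 3 — a generic line meets the curve in up to 3 points.
Finally, putting this together gives p.

3*x^3 - x*y - 3*y - 1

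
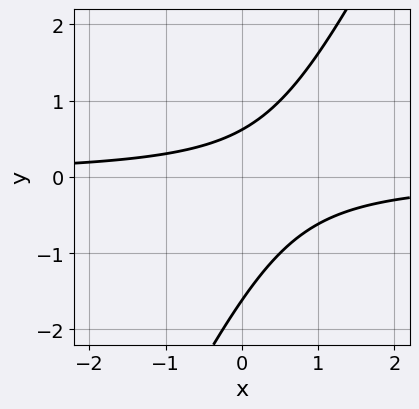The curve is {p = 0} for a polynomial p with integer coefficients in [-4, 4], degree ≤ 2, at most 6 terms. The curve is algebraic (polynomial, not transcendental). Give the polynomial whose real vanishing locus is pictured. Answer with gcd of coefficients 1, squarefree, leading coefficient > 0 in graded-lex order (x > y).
2*x*y - y^2 - y + 1

First, deg p = 2. The shape is more complex than any degree-1 curve.
Next, observable constraints: no x-intercept at any integer in the box.
Finally, matching integer coefficients to the picture gives p.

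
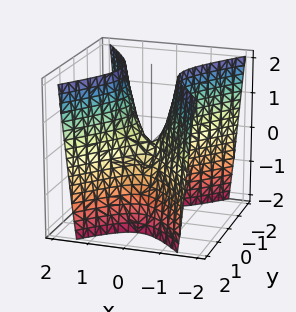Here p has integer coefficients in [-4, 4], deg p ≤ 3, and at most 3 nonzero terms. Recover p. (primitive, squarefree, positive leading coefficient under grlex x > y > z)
First, degree: a saddle surface; a quadric, so deg p = 2.
Then, symmetries: mirror symmetry x ↦ −x ⇒ only even powers of x; it's symmetric under y → −y, forcing even powers of y.
Next, checking where it meets the axes: it meets the z-axis at z = 0 (among the integer gridlines); it meets the x-axis at x = 0 (among the integer gridlines).
Finally, fitting integer coefficients to these (and the overall shape) gives p.

3*x^2 - 2*y^2 - z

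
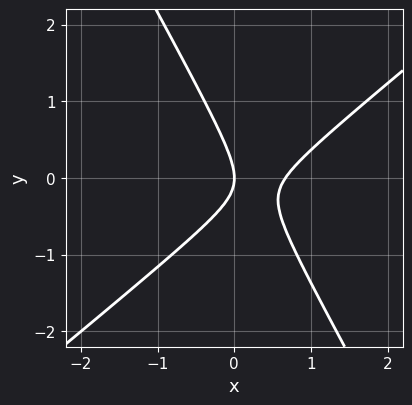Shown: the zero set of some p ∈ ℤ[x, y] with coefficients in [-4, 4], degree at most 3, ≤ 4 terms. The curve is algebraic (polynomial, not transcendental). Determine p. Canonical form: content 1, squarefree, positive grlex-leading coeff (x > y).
deg p = 2. The shape is more complex than any degree-1 curve.
Checking where it meets the axes: it crosses the y-axis at the gridline y = 0; one x-axis crossing is at x = 0.
Together with the visible shape, these determine p as stated.

3*x^2 - 2*x*y - 2*y^2 - 2*x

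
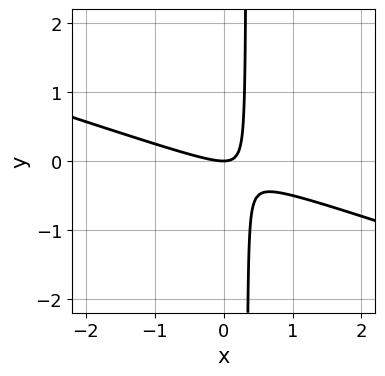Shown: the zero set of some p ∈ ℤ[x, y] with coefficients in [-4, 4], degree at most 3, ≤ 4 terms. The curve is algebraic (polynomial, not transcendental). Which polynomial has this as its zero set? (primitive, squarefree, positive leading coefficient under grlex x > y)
deg p = 2. A generic line meets the curve in up to 2 points.
Checking where it meets the axes: it crosses the y-axis at the gridline y = 0; one x-axis crossing is at x = 0.
Fitting integer coefficients to these (and the overall shape) gives p.

x^2 + 3*x*y - y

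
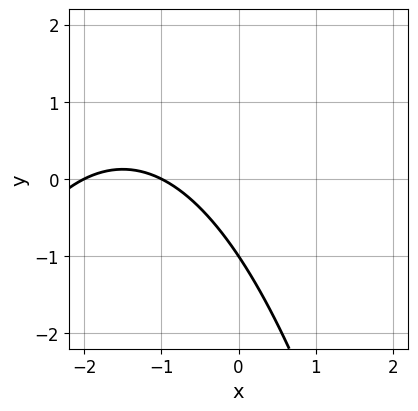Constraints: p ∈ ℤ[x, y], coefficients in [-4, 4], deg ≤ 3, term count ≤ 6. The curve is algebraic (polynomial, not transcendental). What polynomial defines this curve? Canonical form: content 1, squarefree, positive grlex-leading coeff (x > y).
x^2 + 3*x + 2*y + 2

deg p = 2.
From the visible intercepts: among the integer gridlines, it crosses the x-axis at x ∈ {-2, -1}; one y-axis crossing is at y = -1.
Solving for integer coefficients yields p as stated.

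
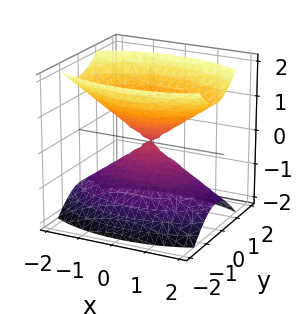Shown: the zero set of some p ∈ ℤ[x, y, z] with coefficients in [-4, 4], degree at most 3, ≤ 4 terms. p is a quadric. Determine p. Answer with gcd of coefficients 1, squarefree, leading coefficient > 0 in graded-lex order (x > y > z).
(a) There are 2 components.
(b) deg p = 2.
(c) Symmetries: it's symmetric under y → −y, forcing even powers of y; it's symmetric under z → −z, forcing even powers of z; mirror symmetry x ↦ −x ⇒ only even powers of x.
(d) Reading off the gridlines: it meets the y-axis at y = 0 (among the integer gridlines); it meets the x-axis at x = 0 (among the integer gridlines).
(e) Solving for integer coefficients yields p as stated.

x^2 + 3*y^2 - 2*z^2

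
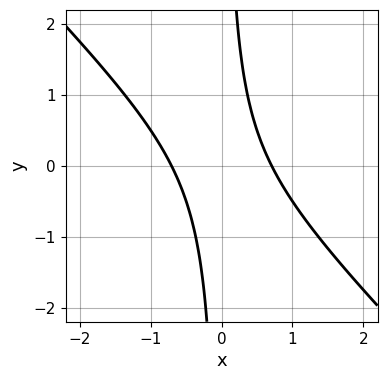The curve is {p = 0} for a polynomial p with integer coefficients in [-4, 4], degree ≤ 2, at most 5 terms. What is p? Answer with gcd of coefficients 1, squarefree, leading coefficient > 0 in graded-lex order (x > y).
1. Degree: a generic line meets the curve in up to 2 points, so deg p = 2.
2. Checking where it meets the axes: the curve avoids every integer y-axis point in the box.
3. Solving for integer coefficients yields p as stated.

2*x^2 + 2*x*y - 1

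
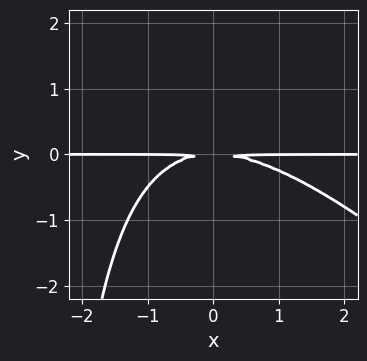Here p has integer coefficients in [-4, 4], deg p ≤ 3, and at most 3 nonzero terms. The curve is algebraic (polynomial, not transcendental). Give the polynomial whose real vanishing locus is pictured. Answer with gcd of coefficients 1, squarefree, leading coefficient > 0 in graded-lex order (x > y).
x^2*y + x*y^2 + 3*y^2

1. deg p = 3. No degree-2 curve has this shape.
2. Checking where it meets the axes: the visible x-axis segment lies entirely on the curve.
3. Solving for integer coefficients yields p as stated.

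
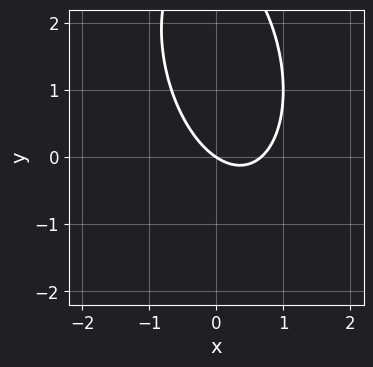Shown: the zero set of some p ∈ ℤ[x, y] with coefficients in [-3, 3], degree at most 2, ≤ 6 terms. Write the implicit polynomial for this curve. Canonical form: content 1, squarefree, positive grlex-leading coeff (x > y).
3*x^2 + x*y + y^2 - 2*x - 3*y

deg p = 2. No degree-1 curve has this shape.
Checking where it meets the axes: it crosses the y-axis at the gridline y = 0; it meets the x-axis at x = 0 (among the integer gridlines).
Solving for integer coefficients yields p as stated.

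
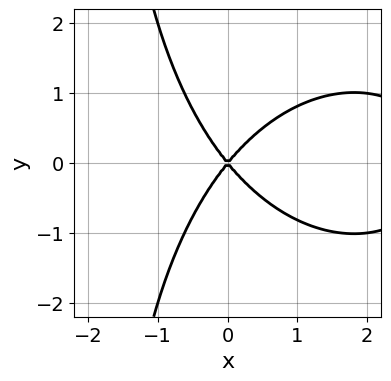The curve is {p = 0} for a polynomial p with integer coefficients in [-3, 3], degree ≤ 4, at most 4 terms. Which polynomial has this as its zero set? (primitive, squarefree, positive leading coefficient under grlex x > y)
(a) deg p = 3.
(b) Symmetries: mirror symmetry y ↦ −y ⇒ only even powers of y.
(c) Observable constraints: it crosses the y-axis at the gridline y = 0; it crosses the x-axis at the gridline x = 0.
(d) Matching integer coefficients to the picture gives p.

x^3 + x*y^2 - 3*x^2 + 2*y^2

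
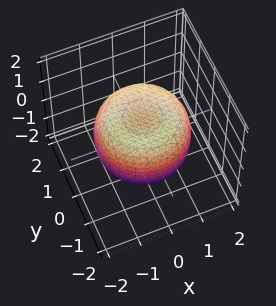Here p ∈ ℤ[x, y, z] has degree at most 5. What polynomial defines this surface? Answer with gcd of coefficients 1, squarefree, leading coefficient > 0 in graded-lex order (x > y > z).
2*x^4 + 4*x^2*y^2 + 2*y^4 - 3*x^2 - 3*y^2 + 3*z^2 - 2

First, the degree is 4 — a generic line meets the surface in up to 4 points.
Then, symmetry: every cross-section ⟂ z is a circle, so x, y appear only via x² + y².
Next, checking where it meets the axes: a circular section at z = 1 has radius between 0 and 1.
Finally, matching integer coefficients to the picture gives p.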